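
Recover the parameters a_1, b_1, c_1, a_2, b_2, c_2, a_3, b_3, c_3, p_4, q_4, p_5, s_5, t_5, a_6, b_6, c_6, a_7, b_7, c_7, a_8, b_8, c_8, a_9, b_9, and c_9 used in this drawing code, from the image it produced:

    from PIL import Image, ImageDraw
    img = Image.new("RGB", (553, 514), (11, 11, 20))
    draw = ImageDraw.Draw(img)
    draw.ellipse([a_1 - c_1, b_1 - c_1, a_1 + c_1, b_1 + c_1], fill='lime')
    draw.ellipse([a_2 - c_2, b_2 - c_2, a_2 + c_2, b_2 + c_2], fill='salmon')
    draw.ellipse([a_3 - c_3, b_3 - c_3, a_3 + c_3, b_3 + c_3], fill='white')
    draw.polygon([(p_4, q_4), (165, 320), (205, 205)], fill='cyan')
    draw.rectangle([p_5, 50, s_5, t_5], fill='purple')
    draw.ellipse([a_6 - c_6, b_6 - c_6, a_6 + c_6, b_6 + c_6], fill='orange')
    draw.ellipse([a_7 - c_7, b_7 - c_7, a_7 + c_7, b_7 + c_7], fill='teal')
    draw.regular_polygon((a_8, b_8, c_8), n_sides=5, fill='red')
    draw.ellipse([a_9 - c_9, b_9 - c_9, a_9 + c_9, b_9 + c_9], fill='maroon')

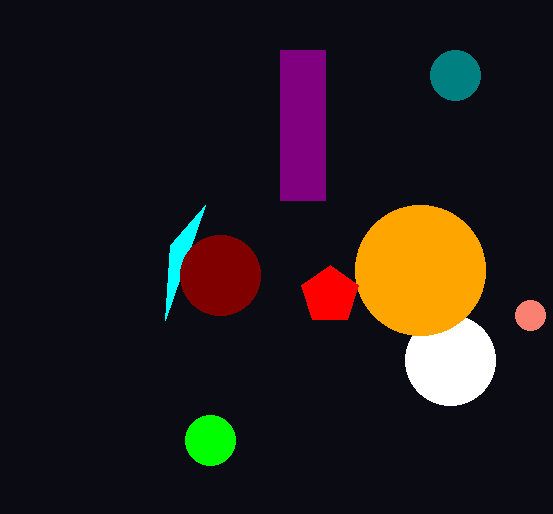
a_1 = 210; b_1 = 440; c_1 = 25; a_2 = 530; b_2 = 315; c_2 = 15; a_3 = 450; b_3 = 360; c_3 = 45; p_4 = 170; q_4 = 245; p_5 = 280; s_5 = 325; t_5 = 200; a_6 = 420; b_6 = 270; c_6 = 65; a_7 = 455; b_7 = 75; c_7 = 25; a_8 = 330; b_8 = 295; c_8 = 30; a_9 = 220; b_9 = 275; c_9 = 40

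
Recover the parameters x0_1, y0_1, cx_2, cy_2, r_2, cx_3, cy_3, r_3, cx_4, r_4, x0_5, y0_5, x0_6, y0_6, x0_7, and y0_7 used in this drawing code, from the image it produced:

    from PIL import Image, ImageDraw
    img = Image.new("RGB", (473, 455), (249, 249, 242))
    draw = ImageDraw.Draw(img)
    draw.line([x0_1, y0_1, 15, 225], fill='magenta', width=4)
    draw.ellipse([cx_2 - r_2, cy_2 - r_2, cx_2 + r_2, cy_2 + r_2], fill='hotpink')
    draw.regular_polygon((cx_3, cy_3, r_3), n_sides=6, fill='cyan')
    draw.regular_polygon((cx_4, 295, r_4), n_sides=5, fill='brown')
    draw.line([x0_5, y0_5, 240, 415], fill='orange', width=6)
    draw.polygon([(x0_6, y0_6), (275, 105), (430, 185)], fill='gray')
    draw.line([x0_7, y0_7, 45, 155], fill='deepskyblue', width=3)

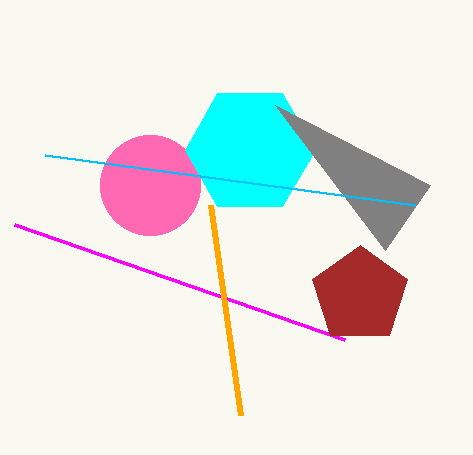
x0_1 = 345, y0_1 = 340, cx_2 = 150, cy_2 = 185, r_2 = 50, cx_3 = 250, cy_3 = 150, r_3 = 65, cx_4 = 360, r_4 = 50, x0_5 = 210, y0_5 = 205, x0_6 = 385, y0_6 = 250, x0_7 = 415, y0_7 = 205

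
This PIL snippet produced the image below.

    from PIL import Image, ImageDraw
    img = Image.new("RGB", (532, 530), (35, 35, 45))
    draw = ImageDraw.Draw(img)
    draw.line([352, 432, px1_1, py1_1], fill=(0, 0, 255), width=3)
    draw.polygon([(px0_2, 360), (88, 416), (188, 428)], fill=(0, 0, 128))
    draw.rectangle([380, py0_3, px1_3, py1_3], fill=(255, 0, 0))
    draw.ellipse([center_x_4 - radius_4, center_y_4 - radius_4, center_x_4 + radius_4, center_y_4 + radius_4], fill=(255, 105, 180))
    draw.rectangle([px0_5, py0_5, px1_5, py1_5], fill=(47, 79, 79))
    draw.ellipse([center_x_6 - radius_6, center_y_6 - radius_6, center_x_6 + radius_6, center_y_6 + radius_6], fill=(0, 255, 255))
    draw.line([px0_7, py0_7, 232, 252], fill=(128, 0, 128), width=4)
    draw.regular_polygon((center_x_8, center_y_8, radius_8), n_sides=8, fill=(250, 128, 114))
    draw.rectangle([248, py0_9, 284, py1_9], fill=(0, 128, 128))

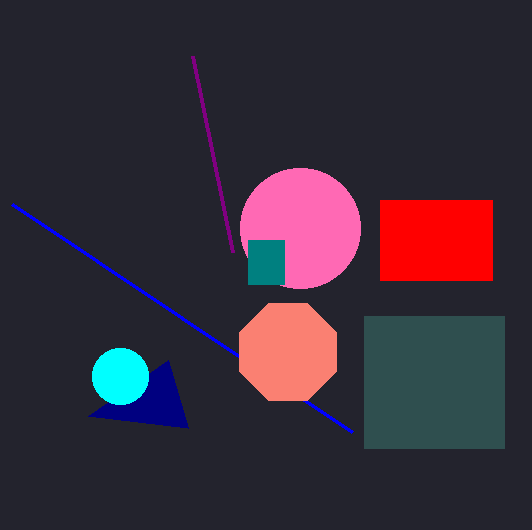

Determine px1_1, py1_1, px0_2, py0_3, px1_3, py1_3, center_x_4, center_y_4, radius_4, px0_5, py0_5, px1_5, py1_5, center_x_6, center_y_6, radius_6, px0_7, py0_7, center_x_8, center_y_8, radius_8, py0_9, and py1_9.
px1_1 = 12, py1_1 = 204, px0_2 = 168, py0_3 = 200, px1_3 = 492, py1_3 = 280, center_x_4 = 300, center_y_4 = 228, radius_4 = 60, px0_5 = 364, py0_5 = 316, px1_5 = 504, py1_5 = 448, center_x_6 = 120, center_y_6 = 376, radius_6 = 28, px0_7 = 192, py0_7 = 56, center_x_8 = 288, center_y_8 = 352, radius_8 = 52, py0_9 = 240, py1_9 = 284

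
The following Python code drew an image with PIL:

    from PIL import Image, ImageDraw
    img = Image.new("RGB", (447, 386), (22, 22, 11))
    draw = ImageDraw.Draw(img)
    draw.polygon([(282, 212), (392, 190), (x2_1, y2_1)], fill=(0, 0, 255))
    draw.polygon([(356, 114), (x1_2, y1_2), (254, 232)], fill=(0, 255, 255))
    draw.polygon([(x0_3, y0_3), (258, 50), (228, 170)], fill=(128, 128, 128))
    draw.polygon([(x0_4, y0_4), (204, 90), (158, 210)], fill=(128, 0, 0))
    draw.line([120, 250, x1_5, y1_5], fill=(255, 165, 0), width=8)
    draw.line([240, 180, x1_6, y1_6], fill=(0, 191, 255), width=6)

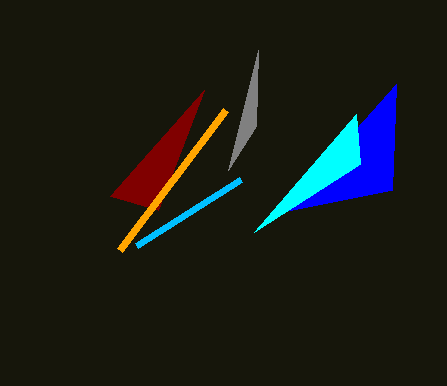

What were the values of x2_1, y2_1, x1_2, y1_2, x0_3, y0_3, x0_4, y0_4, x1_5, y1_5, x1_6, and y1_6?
x2_1 = 396, y2_1 = 84, x1_2 = 360, y1_2 = 164, x0_3 = 256, y0_3 = 126, x0_4 = 110, y0_4 = 196, x1_5 = 226, y1_5 = 110, x1_6 = 136, y1_6 = 246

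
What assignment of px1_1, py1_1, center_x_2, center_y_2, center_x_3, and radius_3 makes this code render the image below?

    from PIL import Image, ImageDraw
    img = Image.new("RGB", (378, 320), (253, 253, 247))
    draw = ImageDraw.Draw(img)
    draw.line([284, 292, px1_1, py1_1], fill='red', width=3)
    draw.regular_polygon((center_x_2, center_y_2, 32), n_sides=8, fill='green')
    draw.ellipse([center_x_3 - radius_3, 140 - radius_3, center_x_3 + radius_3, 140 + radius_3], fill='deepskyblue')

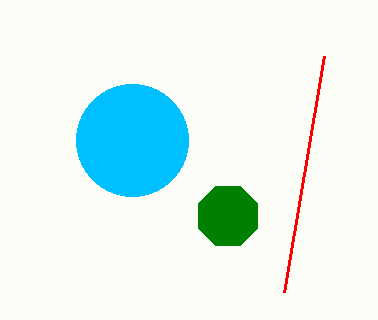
px1_1 = 324, py1_1 = 56, center_x_2 = 228, center_y_2 = 216, center_x_3 = 132, radius_3 = 56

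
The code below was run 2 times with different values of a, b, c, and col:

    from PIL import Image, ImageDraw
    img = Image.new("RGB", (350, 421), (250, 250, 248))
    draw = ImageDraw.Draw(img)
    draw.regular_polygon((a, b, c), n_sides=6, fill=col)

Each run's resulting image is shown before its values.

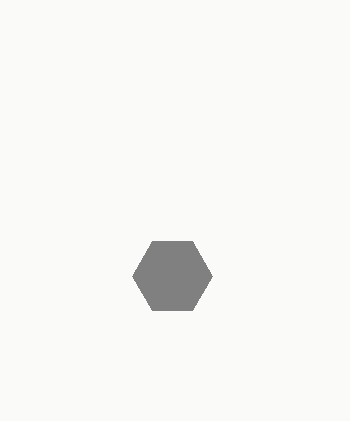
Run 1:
a = 172, b = 276, c = 40, col = 'gray'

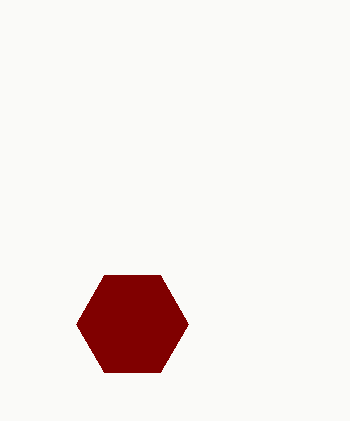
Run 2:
a = 132, b = 324, c = 56, col = 'maroon'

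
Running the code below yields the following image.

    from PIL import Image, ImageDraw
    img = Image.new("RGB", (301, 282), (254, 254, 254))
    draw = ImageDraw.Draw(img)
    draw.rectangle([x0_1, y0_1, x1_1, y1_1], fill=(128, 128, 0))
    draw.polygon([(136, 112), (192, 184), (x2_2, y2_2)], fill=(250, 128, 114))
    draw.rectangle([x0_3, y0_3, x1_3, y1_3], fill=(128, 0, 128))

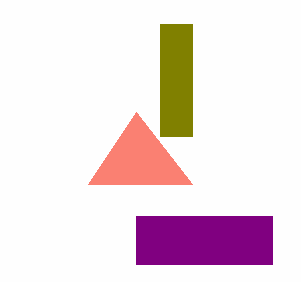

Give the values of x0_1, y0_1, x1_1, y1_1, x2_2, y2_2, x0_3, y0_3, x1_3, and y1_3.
x0_1 = 160, y0_1 = 24, x1_1 = 192, y1_1 = 136, x2_2 = 88, y2_2 = 184, x0_3 = 136, y0_3 = 216, x1_3 = 272, y1_3 = 264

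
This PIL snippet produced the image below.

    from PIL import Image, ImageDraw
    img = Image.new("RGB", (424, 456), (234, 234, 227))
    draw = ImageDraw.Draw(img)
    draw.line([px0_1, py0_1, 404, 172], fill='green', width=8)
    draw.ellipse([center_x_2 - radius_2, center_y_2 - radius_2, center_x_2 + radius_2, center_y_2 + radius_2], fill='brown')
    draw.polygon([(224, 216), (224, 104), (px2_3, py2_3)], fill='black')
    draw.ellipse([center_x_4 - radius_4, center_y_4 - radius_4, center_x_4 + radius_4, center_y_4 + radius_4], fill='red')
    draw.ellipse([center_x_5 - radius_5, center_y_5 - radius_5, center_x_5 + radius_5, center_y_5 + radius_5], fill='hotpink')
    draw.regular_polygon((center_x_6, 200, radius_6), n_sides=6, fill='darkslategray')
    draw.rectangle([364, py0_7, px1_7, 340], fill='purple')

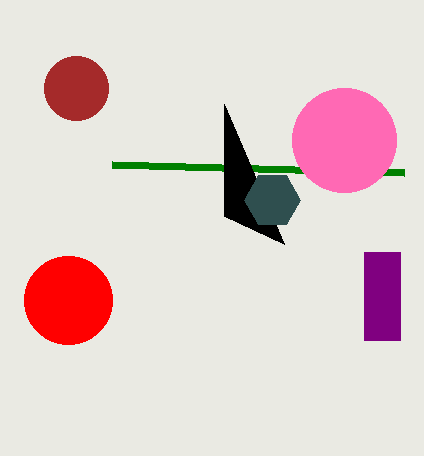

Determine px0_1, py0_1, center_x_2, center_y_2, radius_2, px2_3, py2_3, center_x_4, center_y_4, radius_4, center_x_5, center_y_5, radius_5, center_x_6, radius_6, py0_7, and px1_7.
px0_1 = 112
py0_1 = 164
center_x_2 = 76
center_y_2 = 88
radius_2 = 32
px2_3 = 284
py2_3 = 244
center_x_4 = 68
center_y_4 = 300
radius_4 = 44
center_x_5 = 344
center_y_5 = 140
radius_5 = 52
center_x_6 = 272
radius_6 = 28
py0_7 = 252
px1_7 = 400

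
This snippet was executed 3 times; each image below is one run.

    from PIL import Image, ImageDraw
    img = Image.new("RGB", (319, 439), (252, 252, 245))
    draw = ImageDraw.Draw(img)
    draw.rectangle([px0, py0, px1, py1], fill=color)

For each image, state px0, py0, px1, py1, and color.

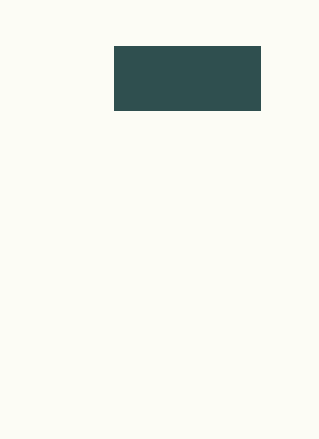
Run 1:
px0 = 114, py0 = 46, px1 = 260, py1 = 110, color = 'darkslategray'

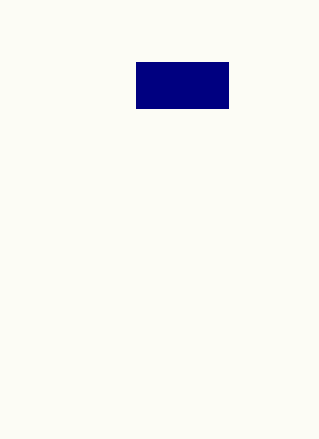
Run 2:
px0 = 136
py0 = 62
px1 = 228
py1 = 108
color = 'navy'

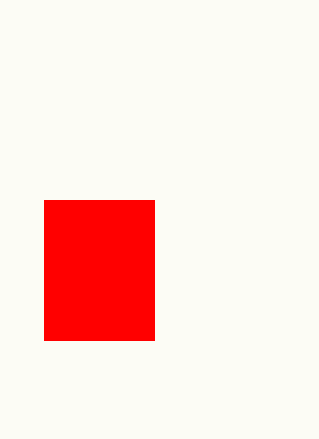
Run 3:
px0 = 44, py0 = 200, px1 = 154, py1 = 340, color = 'red'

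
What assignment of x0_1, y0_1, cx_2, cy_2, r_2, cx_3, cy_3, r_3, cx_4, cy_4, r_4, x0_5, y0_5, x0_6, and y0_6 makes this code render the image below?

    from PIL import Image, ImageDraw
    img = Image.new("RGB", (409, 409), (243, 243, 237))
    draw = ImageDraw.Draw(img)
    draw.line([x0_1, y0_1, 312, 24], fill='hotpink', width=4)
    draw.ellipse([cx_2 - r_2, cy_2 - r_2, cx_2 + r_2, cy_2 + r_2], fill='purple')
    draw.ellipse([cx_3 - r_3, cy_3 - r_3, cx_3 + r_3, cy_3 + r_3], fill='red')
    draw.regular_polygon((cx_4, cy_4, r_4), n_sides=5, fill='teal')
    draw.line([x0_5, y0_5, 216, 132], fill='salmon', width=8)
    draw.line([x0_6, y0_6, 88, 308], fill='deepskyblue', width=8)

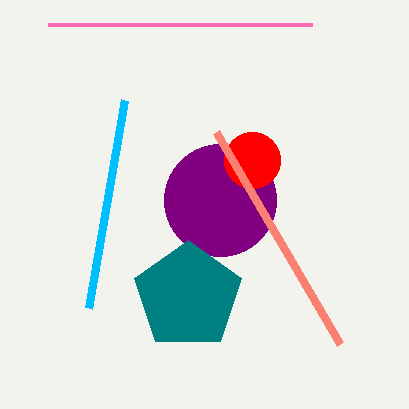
x0_1 = 48, y0_1 = 24, cx_2 = 220, cy_2 = 200, r_2 = 56, cx_3 = 252, cy_3 = 160, r_3 = 28, cx_4 = 188, cy_4 = 296, r_4 = 56, x0_5 = 340, y0_5 = 344, x0_6 = 124, y0_6 = 100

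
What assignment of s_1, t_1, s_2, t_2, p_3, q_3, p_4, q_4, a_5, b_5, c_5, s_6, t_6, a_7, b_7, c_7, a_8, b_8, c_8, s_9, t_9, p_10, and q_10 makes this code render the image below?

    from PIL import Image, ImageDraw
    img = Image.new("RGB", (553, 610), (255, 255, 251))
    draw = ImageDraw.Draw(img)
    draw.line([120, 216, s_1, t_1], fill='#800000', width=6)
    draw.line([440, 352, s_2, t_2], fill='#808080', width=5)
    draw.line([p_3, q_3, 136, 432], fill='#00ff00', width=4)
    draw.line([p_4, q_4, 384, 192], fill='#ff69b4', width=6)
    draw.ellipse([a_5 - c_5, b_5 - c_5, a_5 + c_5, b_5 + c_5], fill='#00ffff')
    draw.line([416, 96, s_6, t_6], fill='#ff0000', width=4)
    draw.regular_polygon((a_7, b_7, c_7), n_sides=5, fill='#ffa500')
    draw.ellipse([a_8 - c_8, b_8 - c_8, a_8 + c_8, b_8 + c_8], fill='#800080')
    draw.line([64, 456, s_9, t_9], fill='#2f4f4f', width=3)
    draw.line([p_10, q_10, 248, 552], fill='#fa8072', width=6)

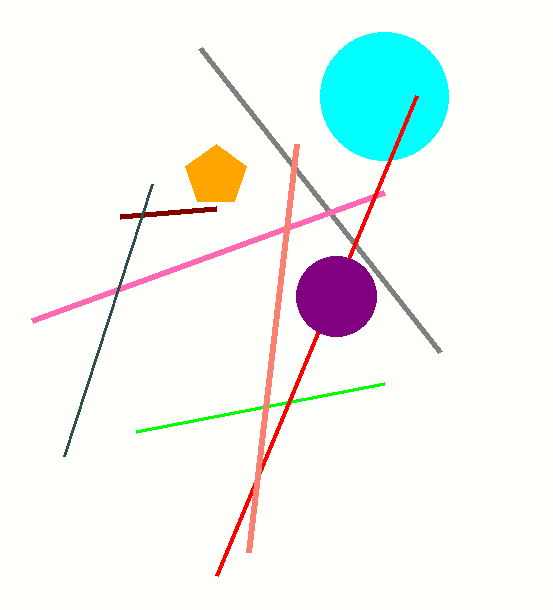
s_1 = 216
t_1 = 208
s_2 = 200
t_2 = 48
p_3 = 384
q_3 = 384
p_4 = 32
q_4 = 320
a_5 = 384
b_5 = 96
c_5 = 64
s_6 = 216
t_6 = 576
a_7 = 216
b_7 = 176
c_7 = 32
a_8 = 336
b_8 = 296
c_8 = 40
s_9 = 152
t_9 = 184
p_10 = 296
q_10 = 144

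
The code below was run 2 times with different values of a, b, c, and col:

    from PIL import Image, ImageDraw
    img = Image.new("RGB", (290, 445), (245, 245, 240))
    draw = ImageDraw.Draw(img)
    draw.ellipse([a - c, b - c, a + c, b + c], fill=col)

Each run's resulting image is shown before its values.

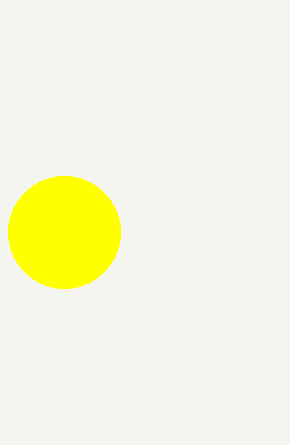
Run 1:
a = 64
b = 232
c = 56
col = 'yellow'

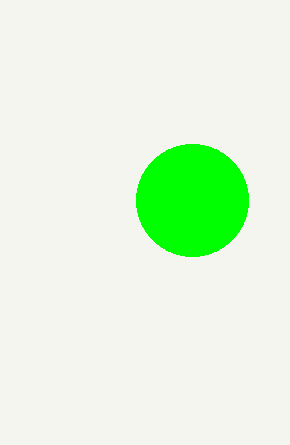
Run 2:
a = 192, b = 200, c = 56, col = 'lime'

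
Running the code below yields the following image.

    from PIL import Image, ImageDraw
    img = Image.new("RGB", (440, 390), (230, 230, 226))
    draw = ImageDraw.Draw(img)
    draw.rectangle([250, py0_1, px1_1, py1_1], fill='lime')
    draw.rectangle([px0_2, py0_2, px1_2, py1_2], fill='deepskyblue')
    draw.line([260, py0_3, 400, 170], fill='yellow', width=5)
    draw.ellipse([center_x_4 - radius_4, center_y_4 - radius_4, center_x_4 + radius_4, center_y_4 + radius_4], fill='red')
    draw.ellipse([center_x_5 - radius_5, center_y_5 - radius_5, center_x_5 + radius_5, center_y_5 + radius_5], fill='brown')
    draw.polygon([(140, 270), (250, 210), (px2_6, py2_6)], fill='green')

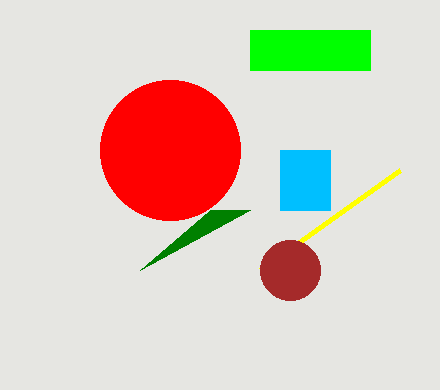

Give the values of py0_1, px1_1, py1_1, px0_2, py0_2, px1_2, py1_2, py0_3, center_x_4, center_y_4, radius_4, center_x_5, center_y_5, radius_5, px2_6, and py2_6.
py0_1 = 30; px1_1 = 370; py1_1 = 70; px0_2 = 280; py0_2 = 150; px1_2 = 330; py1_2 = 210; py0_3 = 270; center_x_4 = 170; center_y_4 = 150; radius_4 = 70; center_x_5 = 290; center_y_5 = 270; radius_5 = 30; px2_6 = 210; py2_6 = 210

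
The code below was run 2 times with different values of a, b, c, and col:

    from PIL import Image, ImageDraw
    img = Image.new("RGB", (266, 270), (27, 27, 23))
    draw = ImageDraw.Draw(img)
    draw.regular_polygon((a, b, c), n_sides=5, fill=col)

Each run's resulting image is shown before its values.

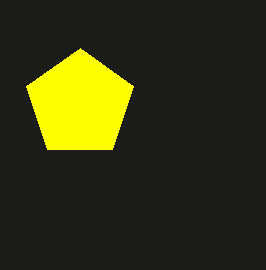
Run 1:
a = 80, b = 104, c = 56, col = 'yellow'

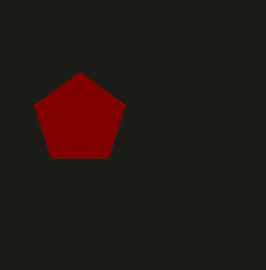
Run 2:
a = 80
b = 120
c = 48
col = 'maroon'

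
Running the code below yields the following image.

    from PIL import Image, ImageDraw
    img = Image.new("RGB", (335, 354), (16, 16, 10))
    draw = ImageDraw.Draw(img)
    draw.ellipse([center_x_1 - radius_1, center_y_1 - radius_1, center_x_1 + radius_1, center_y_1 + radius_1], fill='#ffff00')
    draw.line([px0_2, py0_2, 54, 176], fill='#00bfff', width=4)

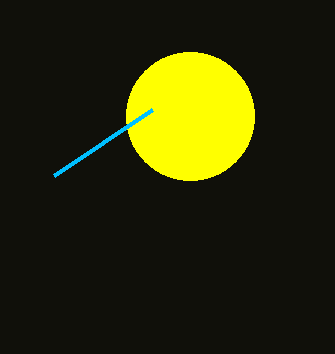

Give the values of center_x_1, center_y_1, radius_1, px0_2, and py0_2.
center_x_1 = 190; center_y_1 = 116; radius_1 = 64; px0_2 = 152; py0_2 = 110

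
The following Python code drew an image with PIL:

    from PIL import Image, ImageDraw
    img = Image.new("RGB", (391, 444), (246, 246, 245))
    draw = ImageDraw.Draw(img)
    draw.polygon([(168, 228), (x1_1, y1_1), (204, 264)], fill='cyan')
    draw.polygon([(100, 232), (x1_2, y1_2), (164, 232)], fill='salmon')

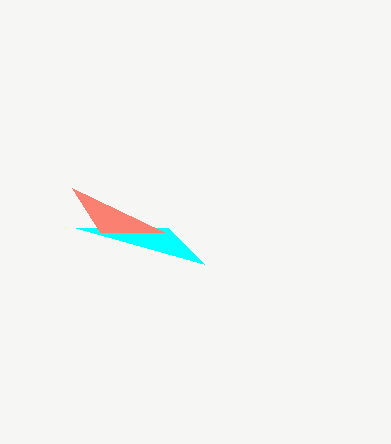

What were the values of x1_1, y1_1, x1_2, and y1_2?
x1_1 = 76; y1_1 = 228; x1_2 = 72; y1_2 = 188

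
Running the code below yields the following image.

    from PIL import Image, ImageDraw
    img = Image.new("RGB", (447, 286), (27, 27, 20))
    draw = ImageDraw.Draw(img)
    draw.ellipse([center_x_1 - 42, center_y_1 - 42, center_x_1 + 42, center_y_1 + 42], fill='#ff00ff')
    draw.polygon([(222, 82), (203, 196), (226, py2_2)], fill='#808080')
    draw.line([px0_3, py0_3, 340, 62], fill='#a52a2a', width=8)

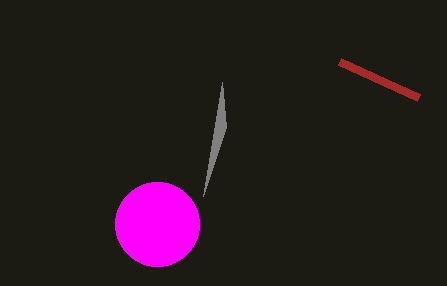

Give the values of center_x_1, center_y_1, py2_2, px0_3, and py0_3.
center_x_1 = 157; center_y_1 = 224; py2_2 = 127; px0_3 = 419; py0_3 = 98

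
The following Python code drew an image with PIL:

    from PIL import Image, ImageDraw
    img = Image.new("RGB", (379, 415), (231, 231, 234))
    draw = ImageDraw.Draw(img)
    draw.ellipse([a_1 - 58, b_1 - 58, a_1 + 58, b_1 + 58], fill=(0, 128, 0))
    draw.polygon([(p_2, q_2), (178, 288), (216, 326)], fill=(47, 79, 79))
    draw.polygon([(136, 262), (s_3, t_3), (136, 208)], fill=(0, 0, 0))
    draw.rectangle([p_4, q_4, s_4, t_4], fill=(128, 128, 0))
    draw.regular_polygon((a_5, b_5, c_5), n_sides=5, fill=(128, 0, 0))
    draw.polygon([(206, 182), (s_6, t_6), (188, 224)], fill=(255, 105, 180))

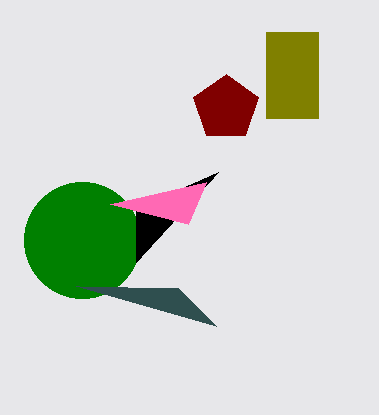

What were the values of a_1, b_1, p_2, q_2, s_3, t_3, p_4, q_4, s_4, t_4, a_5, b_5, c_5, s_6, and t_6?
a_1 = 82, b_1 = 240, p_2 = 76, q_2 = 286, s_3 = 218, t_3 = 172, p_4 = 266, q_4 = 32, s_4 = 318, t_4 = 118, a_5 = 226, b_5 = 108, c_5 = 34, s_6 = 110, t_6 = 204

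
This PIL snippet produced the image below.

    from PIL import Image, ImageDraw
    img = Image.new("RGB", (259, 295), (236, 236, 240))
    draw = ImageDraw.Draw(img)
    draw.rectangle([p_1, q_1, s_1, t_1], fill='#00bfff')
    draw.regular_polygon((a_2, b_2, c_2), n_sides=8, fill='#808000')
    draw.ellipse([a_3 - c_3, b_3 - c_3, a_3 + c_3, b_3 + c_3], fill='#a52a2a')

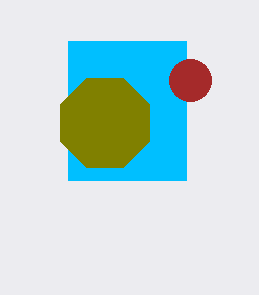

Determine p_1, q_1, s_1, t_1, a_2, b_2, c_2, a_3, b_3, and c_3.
p_1 = 68
q_1 = 41
s_1 = 186
t_1 = 180
a_2 = 105
b_2 = 123
c_2 = 48
a_3 = 190
b_3 = 80
c_3 = 21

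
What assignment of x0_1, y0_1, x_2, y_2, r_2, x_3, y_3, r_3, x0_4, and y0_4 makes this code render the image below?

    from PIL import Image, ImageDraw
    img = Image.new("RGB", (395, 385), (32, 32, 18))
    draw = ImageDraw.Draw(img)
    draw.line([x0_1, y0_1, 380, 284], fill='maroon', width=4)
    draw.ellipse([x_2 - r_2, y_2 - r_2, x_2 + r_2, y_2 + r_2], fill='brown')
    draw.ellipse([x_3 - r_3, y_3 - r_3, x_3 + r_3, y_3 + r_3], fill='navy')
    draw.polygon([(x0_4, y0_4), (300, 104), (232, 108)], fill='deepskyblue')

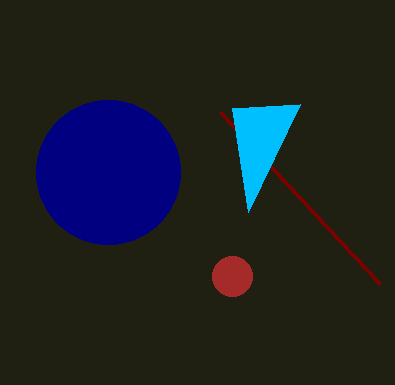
x0_1 = 220; y0_1 = 112; x_2 = 232; y_2 = 276; r_2 = 20; x_3 = 108; y_3 = 172; r_3 = 72; x0_4 = 248; y0_4 = 212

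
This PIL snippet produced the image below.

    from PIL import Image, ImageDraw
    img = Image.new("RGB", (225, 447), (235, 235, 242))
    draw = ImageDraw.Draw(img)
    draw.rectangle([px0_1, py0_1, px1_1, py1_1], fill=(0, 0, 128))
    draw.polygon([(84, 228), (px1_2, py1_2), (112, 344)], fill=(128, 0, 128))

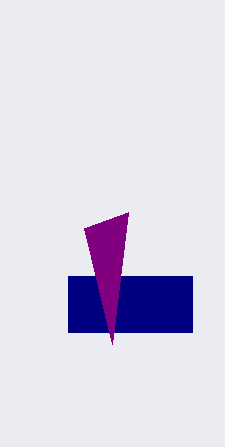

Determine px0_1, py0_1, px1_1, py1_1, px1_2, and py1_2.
px0_1 = 68; py0_1 = 276; px1_1 = 192; py1_1 = 332; px1_2 = 128; py1_2 = 212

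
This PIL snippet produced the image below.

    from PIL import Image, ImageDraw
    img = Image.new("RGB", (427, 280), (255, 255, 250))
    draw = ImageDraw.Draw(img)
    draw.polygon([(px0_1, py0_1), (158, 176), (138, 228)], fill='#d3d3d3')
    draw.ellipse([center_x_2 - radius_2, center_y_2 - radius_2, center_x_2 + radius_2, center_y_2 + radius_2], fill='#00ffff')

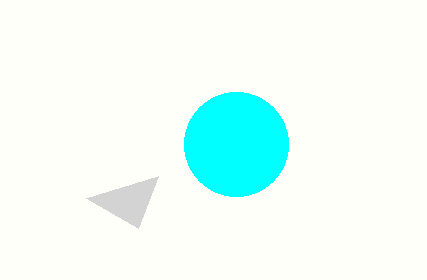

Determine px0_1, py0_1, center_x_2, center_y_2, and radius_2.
px0_1 = 86, py0_1 = 198, center_x_2 = 236, center_y_2 = 144, radius_2 = 52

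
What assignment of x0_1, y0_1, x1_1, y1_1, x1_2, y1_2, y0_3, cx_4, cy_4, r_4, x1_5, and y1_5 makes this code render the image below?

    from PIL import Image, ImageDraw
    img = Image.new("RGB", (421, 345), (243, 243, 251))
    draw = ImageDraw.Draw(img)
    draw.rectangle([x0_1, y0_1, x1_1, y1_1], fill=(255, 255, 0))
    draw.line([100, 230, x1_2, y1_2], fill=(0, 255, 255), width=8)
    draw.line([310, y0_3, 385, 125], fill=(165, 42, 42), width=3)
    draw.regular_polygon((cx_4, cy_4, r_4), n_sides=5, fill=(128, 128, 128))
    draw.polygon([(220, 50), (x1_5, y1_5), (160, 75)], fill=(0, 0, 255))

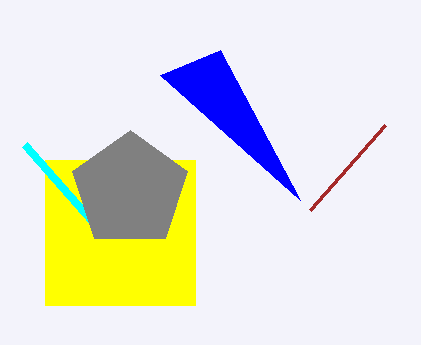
x0_1 = 45
y0_1 = 160
x1_1 = 195
y1_1 = 305
x1_2 = 25
y1_2 = 145
y0_3 = 210
cx_4 = 130
cy_4 = 190
r_4 = 60
x1_5 = 300
y1_5 = 200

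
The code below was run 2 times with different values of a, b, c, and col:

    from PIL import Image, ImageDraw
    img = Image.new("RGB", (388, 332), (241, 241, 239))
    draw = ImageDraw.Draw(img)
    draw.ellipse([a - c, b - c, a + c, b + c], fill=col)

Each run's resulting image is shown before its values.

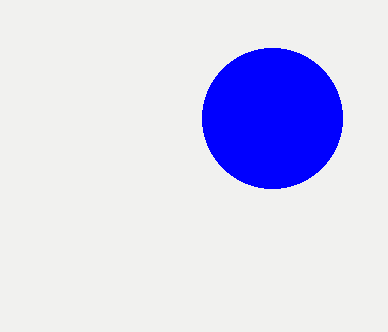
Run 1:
a = 272, b = 118, c = 70, col = 'blue'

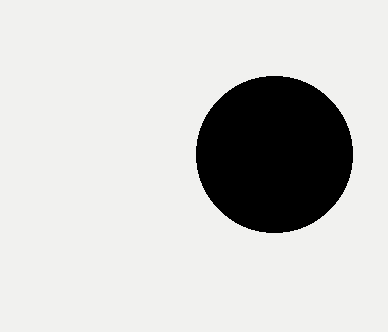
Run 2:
a = 274; b = 154; c = 78; col = 'black'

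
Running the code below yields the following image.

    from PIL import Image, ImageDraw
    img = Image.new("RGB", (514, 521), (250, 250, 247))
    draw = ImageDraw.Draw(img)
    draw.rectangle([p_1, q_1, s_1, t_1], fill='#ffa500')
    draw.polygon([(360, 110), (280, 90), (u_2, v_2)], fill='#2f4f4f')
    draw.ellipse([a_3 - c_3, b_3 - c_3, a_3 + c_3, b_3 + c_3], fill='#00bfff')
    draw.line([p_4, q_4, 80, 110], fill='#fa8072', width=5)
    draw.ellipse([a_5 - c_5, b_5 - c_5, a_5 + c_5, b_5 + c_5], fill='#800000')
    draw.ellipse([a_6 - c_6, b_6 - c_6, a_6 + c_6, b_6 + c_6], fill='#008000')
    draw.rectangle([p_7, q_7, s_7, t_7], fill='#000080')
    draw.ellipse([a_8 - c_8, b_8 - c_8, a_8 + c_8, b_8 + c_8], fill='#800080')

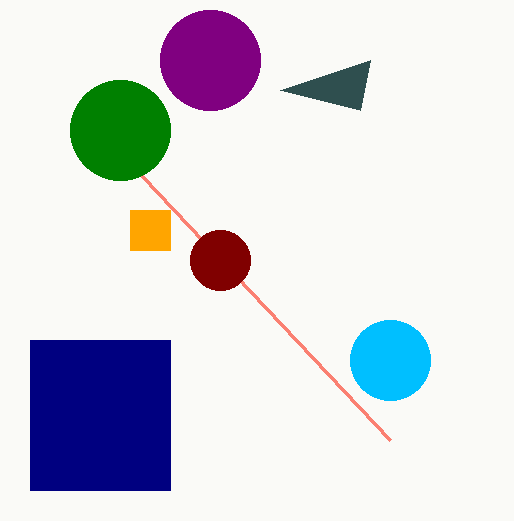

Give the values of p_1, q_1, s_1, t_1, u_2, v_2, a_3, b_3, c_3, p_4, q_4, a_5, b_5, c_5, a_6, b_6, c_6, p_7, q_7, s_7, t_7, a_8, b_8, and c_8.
p_1 = 130
q_1 = 210
s_1 = 170
t_1 = 250
u_2 = 370
v_2 = 60
a_3 = 390
b_3 = 360
c_3 = 40
p_4 = 390
q_4 = 440
a_5 = 220
b_5 = 260
c_5 = 30
a_6 = 120
b_6 = 130
c_6 = 50
p_7 = 30
q_7 = 340
s_7 = 170
t_7 = 490
a_8 = 210
b_8 = 60
c_8 = 50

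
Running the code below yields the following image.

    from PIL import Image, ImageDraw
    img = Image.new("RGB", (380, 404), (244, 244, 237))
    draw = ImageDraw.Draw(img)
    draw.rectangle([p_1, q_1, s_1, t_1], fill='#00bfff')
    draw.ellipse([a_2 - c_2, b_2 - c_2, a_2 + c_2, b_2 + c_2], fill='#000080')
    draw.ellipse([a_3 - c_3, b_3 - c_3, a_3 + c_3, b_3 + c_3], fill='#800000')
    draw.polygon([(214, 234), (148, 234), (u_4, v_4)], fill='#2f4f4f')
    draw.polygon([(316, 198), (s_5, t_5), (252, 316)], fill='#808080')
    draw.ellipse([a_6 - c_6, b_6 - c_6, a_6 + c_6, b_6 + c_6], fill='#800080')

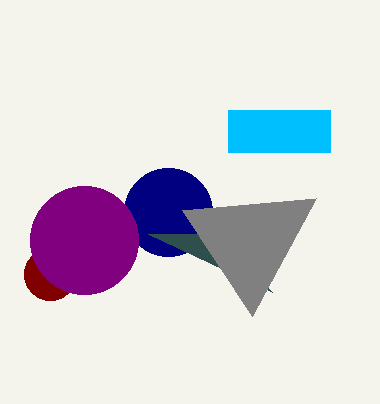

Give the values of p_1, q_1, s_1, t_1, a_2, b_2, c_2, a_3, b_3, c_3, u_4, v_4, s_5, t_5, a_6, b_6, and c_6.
p_1 = 228
q_1 = 110
s_1 = 330
t_1 = 152
a_2 = 168
b_2 = 212
c_2 = 44
a_3 = 50
b_3 = 274
c_3 = 26
u_4 = 272
v_4 = 292
s_5 = 182
t_5 = 210
a_6 = 84
b_6 = 240
c_6 = 54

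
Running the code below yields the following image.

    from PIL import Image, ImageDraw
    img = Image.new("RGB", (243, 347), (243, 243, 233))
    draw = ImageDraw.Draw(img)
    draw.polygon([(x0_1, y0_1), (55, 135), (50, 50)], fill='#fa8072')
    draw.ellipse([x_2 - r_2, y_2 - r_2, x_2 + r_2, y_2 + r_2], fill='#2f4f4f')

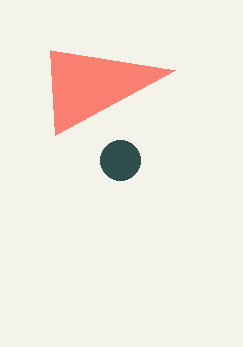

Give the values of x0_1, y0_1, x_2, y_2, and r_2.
x0_1 = 175, y0_1 = 70, x_2 = 120, y_2 = 160, r_2 = 20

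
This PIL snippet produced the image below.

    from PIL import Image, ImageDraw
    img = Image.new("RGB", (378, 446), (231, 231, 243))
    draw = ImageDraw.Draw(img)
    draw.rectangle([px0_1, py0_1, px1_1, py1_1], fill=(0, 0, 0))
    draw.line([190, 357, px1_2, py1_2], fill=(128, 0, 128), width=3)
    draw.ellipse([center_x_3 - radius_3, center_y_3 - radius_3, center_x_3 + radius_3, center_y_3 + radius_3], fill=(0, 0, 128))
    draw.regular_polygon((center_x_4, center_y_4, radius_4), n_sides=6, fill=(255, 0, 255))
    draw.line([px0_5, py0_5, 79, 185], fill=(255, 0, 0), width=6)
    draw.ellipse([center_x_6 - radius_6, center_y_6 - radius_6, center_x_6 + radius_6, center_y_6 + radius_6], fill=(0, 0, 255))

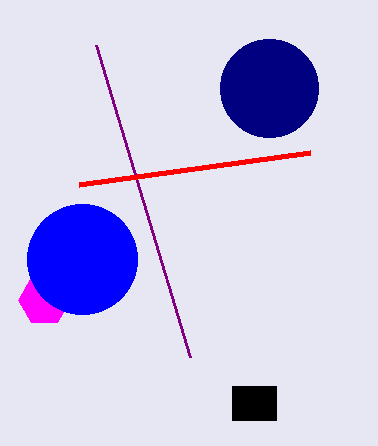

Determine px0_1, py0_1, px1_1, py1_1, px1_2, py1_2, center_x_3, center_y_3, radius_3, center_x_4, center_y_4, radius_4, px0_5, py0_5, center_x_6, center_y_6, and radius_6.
px0_1 = 232
py0_1 = 386
px1_1 = 276
py1_1 = 420
px1_2 = 96
py1_2 = 45
center_x_3 = 269
center_y_3 = 88
radius_3 = 49
center_x_4 = 44
center_y_4 = 300
radius_4 = 26
px0_5 = 310
py0_5 = 153
center_x_6 = 82
center_y_6 = 259
radius_6 = 55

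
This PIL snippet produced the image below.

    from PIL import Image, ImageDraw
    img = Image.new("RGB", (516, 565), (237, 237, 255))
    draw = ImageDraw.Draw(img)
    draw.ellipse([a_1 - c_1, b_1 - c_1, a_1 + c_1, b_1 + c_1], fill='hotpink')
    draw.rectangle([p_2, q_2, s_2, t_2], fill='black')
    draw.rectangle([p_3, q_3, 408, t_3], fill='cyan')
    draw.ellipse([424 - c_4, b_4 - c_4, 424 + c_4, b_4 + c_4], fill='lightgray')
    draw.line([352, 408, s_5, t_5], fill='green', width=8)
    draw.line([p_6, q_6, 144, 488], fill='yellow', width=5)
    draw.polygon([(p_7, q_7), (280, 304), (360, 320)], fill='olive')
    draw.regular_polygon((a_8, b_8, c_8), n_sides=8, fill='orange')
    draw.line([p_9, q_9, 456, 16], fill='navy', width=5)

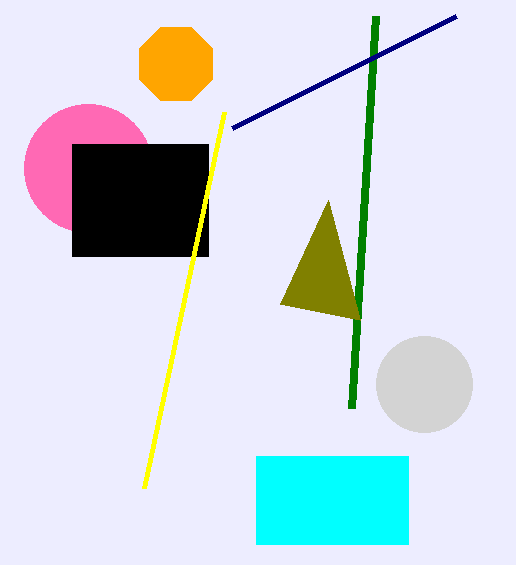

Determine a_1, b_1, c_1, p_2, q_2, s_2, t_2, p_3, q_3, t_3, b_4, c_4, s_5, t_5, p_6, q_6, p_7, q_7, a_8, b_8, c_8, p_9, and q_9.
a_1 = 88, b_1 = 168, c_1 = 64, p_2 = 72, q_2 = 144, s_2 = 208, t_2 = 256, p_3 = 256, q_3 = 456, t_3 = 544, b_4 = 384, c_4 = 48, s_5 = 376, t_5 = 16, p_6 = 224, q_6 = 112, p_7 = 328, q_7 = 200, a_8 = 176, b_8 = 64, c_8 = 40, p_9 = 232, q_9 = 128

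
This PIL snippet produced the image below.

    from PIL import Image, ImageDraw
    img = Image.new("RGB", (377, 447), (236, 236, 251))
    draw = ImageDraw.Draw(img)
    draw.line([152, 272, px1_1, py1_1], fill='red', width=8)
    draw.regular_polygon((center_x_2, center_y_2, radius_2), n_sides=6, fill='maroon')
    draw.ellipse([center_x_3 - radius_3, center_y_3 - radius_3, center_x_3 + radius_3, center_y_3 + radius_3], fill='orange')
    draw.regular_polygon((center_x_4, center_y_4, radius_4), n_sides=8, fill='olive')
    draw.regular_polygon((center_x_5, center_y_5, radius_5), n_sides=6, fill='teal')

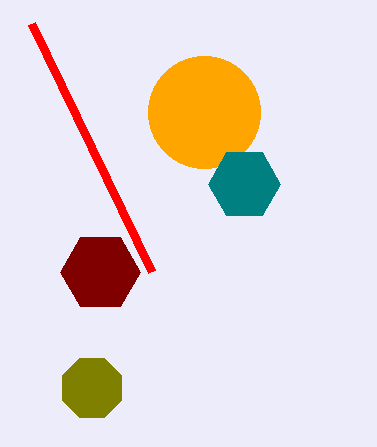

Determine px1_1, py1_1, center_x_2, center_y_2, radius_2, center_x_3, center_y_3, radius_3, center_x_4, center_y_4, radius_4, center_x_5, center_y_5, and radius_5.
px1_1 = 32
py1_1 = 24
center_x_2 = 100
center_y_2 = 272
radius_2 = 40
center_x_3 = 204
center_y_3 = 112
radius_3 = 56
center_x_4 = 92
center_y_4 = 388
radius_4 = 32
center_x_5 = 244
center_y_5 = 184
radius_5 = 36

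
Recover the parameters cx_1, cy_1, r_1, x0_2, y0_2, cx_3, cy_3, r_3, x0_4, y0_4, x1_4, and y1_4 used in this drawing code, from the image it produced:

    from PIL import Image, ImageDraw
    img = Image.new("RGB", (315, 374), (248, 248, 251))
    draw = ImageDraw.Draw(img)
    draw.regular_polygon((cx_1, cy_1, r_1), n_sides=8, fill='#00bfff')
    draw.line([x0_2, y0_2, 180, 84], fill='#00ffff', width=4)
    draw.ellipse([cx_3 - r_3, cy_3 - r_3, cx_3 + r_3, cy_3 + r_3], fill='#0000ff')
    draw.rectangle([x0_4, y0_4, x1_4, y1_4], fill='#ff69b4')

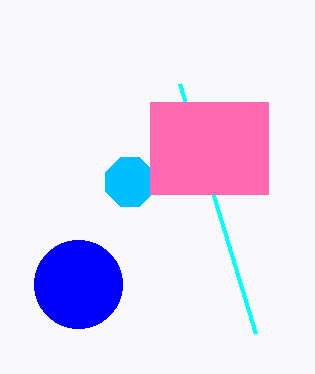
cx_1 = 130, cy_1 = 182, r_1 = 26, x0_2 = 256, y0_2 = 334, cx_3 = 78, cy_3 = 284, r_3 = 44, x0_4 = 150, y0_4 = 102, x1_4 = 268, y1_4 = 194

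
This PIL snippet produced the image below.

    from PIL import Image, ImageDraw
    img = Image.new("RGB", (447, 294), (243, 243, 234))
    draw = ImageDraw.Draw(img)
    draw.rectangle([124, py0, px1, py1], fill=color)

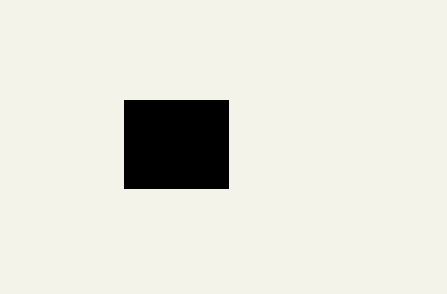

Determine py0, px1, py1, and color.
py0 = 100
px1 = 228
py1 = 188
color = 'black'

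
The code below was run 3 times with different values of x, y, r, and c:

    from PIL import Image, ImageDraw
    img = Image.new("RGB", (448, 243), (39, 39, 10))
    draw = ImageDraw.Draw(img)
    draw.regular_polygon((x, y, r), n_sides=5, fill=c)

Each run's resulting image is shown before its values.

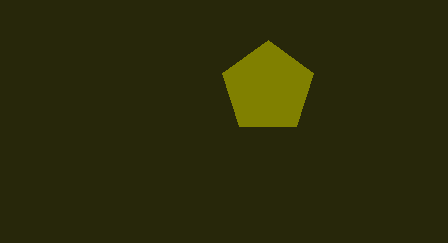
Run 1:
x = 268; y = 88; r = 48; c = 'olive'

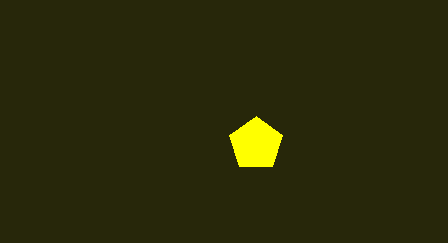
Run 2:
x = 256
y = 144
r = 28
c = 'yellow'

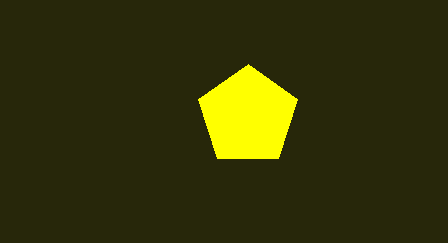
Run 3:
x = 248, y = 116, r = 52, c = 'yellow'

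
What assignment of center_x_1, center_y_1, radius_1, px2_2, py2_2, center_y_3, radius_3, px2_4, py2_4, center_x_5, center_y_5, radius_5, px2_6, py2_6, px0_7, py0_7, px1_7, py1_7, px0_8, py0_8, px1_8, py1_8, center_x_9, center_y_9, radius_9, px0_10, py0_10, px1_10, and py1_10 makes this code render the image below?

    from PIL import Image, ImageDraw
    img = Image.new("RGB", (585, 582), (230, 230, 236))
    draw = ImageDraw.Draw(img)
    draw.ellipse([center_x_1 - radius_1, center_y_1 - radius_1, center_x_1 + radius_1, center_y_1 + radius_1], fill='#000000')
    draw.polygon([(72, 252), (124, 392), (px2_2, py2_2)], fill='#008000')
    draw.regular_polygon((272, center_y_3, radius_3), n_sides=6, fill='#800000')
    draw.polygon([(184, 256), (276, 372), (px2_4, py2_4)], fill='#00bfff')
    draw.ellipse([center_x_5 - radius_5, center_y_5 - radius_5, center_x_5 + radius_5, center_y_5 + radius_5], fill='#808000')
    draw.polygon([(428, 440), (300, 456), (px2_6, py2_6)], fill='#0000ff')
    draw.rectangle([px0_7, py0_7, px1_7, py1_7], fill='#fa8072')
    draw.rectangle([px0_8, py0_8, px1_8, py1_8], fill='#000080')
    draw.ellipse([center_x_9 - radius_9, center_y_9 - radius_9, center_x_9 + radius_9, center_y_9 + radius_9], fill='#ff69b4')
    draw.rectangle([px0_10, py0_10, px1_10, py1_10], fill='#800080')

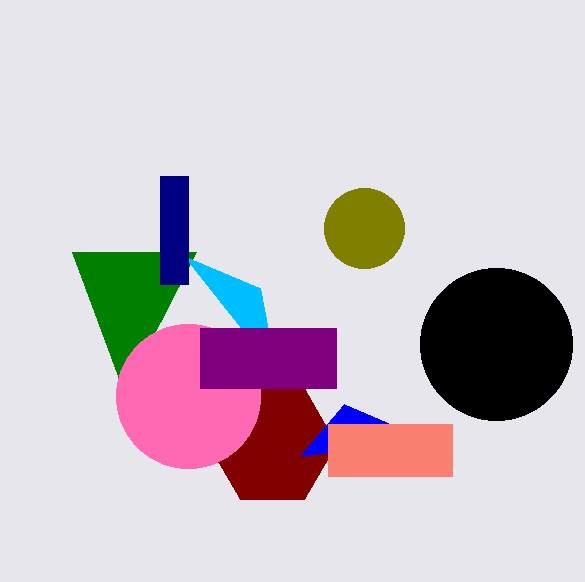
center_x_1 = 496
center_y_1 = 344
radius_1 = 76
px2_2 = 196
py2_2 = 252
center_y_3 = 444
radius_3 = 64
px2_4 = 260
py2_4 = 288
center_x_5 = 364
center_y_5 = 228
radius_5 = 40
px2_6 = 344
py2_6 = 404
px0_7 = 328
py0_7 = 424
px1_7 = 452
py1_7 = 476
px0_8 = 160
py0_8 = 176
px1_8 = 188
py1_8 = 284
center_x_9 = 188
center_y_9 = 396
radius_9 = 72
px0_10 = 200
py0_10 = 328
px1_10 = 336
py1_10 = 388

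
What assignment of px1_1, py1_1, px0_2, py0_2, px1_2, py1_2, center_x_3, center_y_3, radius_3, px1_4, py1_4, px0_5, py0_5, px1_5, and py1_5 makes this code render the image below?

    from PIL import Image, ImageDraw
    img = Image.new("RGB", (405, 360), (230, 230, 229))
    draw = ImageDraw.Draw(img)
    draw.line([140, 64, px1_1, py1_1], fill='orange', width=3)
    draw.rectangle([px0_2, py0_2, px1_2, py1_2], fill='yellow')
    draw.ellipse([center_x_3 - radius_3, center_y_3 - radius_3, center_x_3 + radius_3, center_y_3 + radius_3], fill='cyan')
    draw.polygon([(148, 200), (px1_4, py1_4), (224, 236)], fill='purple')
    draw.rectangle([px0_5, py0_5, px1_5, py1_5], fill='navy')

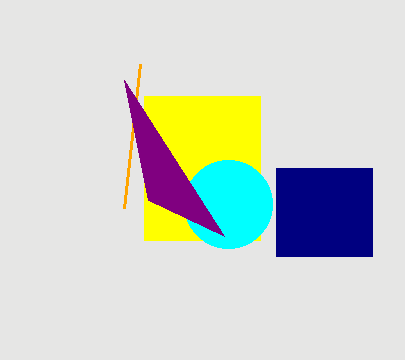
px1_1 = 124, py1_1 = 208, px0_2 = 144, py0_2 = 96, px1_2 = 260, py1_2 = 240, center_x_3 = 228, center_y_3 = 204, radius_3 = 44, px1_4 = 124, py1_4 = 80, px0_5 = 276, py0_5 = 168, px1_5 = 372, py1_5 = 256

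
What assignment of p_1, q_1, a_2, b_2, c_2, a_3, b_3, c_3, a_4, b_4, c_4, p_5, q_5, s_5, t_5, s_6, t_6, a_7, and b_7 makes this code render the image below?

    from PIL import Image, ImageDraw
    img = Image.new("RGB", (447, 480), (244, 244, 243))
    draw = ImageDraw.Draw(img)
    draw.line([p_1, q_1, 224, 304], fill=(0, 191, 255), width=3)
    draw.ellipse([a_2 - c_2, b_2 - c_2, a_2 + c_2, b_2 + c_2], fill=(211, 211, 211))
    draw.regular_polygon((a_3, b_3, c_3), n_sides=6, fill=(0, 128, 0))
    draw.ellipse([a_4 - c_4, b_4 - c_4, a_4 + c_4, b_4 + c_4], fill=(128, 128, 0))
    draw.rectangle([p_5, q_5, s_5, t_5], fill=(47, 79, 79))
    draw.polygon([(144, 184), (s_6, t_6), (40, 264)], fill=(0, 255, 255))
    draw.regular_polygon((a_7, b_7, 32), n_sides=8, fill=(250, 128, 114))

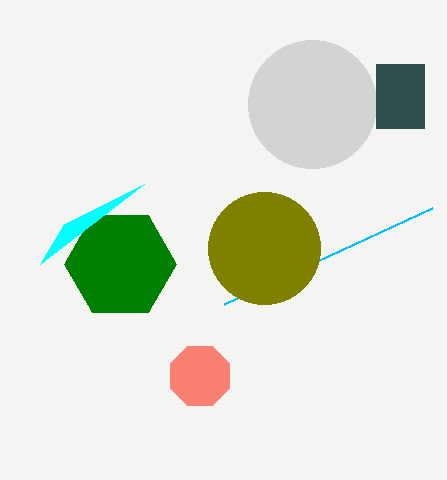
p_1 = 432; q_1 = 208; a_2 = 312; b_2 = 104; c_2 = 64; a_3 = 120; b_3 = 264; c_3 = 56; a_4 = 264; b_4 = 248; c_4 = 56; p_5 = 376; q_5 = 64; s_5 = 424; t_5 = 128; s_6 = 64; t_6 = 224; a_7 = 200; b_7 = 376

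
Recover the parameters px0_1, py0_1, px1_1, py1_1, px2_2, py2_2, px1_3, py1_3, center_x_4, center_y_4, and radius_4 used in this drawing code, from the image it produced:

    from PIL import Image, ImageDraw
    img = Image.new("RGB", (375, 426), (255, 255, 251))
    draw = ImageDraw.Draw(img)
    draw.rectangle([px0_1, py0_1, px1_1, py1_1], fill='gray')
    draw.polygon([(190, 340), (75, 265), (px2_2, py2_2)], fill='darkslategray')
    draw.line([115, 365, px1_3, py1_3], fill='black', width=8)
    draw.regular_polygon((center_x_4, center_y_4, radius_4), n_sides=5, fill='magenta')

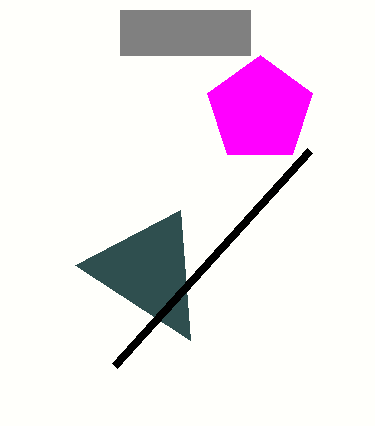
px0_1 = 120
py0_1 = 10
px1_1 = 250
py1_1 = 55
px2_2 = 180
py2_2 = 210
px1_3 = 310
py1_3 = 150
center_x_4 = 260
center_y_4 = 110
radius_4 = 55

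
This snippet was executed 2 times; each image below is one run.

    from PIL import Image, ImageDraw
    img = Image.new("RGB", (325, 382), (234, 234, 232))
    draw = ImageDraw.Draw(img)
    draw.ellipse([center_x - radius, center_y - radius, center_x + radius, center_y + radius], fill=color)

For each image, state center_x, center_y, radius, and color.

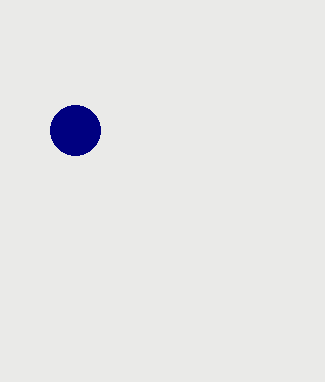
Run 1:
center_x = 75; center_y = 130; radius = 25; color = 'navy'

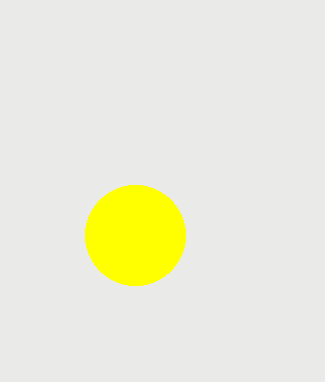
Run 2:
center_x = 135; center_y = 235; radius = 50; color = 'yellow'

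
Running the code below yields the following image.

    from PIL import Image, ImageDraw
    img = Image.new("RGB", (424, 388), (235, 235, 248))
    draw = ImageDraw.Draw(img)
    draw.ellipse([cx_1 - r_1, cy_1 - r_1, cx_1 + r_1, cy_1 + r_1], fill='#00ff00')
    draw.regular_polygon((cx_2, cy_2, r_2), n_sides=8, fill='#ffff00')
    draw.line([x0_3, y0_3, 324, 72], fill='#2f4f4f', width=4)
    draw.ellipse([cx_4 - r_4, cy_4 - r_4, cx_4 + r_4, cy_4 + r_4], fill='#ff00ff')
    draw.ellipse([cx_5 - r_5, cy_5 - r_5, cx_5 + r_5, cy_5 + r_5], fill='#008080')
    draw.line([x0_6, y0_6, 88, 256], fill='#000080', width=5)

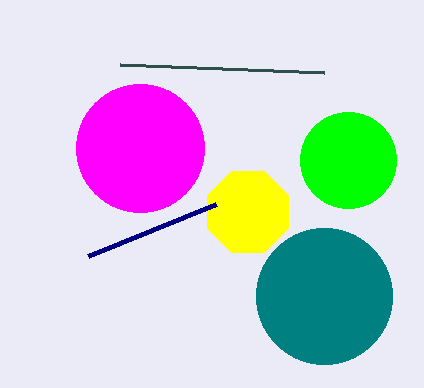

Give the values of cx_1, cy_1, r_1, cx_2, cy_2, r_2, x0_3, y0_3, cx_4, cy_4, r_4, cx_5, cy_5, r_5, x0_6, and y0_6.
cx_1 = 348; cy_1 = 160; r_1 = 48; cx_2 = 248; cy_2 = 212; r_2 = 44; x0_3 = 120; y0_3 = 64; cx_4 = 140; cy_4 = 148; r_4 = 64; cx_5 = 324; cy_5 = 296; r_5 = 68; x0_6 = 216; y0_6 = 204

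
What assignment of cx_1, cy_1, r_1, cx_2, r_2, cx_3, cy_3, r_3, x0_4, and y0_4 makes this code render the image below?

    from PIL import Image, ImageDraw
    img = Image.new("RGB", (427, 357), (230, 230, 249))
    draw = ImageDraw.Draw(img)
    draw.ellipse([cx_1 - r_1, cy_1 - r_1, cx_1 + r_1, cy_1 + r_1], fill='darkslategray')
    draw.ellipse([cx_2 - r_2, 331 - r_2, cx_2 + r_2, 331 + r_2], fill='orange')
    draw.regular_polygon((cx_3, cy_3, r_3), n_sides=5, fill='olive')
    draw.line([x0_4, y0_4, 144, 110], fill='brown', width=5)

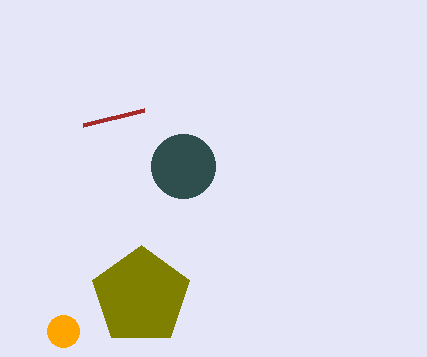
cx_1 = 183
cy_1 = 166
r_1 = 32
cx_2 = 63
r_2 = 16
cx_3 = 141
cy_3 = 296
r_3 = 51
x0_4 = 83
y0_4 = 125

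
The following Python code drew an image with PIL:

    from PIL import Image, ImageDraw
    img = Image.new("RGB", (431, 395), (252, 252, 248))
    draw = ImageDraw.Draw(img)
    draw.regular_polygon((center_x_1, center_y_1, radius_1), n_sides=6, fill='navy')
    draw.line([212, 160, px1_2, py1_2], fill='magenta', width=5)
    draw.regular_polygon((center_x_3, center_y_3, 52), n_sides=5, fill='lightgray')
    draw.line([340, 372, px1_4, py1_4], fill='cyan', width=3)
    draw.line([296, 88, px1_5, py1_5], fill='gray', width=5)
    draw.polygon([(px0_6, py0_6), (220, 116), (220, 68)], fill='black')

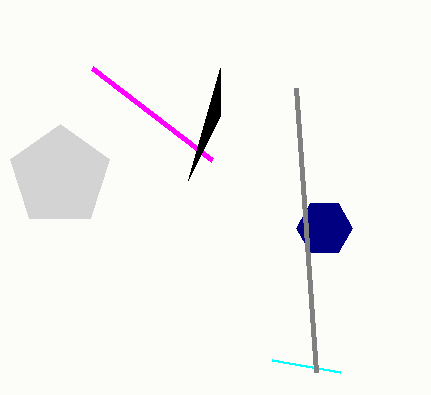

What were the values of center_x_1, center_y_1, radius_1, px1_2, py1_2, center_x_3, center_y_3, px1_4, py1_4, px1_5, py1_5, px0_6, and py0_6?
center_x_1 = 324, center_y_1 = 228, radius_1 = 28, px1_2 = 92, py1_2 = 68, center_x_3 = 60, center_y_3 = 176, px1_4 = 272, py1_4 = 360, px1_5 = 316, py1_5 = 372, px0_6 = 188, py0_6 = 180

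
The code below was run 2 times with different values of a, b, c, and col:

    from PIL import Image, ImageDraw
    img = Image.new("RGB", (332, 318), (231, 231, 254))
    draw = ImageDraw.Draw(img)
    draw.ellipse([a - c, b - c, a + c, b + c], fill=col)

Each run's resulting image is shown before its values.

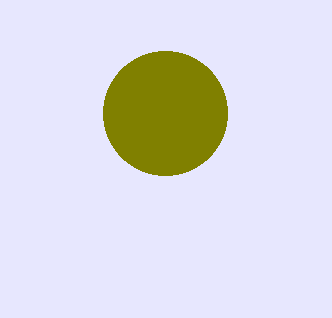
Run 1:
a = 165; b = 113; c = 62; col = 'olive'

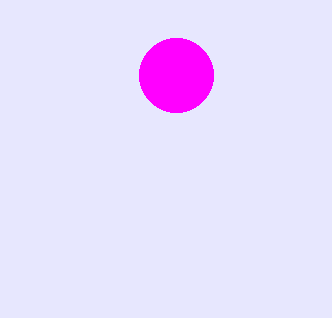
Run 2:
a = 176
b = 75
c = 37
col = 'magenta'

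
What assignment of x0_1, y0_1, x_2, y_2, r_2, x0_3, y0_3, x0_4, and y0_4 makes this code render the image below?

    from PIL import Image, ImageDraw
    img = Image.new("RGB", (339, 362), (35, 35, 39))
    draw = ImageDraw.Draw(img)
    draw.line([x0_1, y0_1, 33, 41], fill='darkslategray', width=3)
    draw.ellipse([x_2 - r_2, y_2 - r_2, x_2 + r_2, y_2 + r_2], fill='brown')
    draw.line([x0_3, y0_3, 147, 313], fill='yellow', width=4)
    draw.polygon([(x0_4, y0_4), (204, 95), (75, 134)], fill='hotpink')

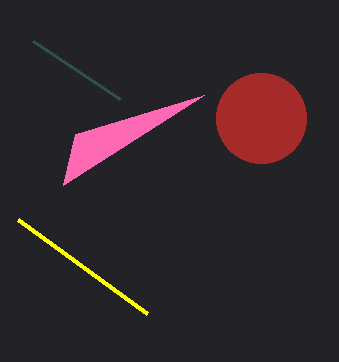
x0_1 = 120; y0_1 = 99; x_2 = 261; y_2 = 118; r_2 = 45; x0_3 = 18; y0_3 = 219; x0_4 = 63; y0_4 = 185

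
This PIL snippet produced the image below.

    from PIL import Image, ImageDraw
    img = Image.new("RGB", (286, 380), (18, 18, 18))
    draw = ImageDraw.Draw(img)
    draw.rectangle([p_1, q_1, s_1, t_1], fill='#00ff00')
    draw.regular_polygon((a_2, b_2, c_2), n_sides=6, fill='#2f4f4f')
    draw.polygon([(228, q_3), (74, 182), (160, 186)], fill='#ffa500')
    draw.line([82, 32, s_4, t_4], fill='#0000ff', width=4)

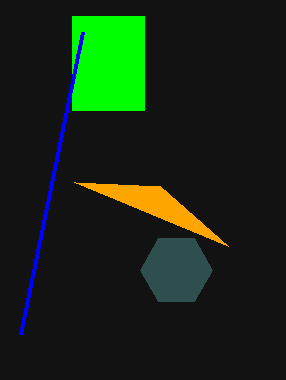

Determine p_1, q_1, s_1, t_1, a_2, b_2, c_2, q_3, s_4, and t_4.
p_1 = 72; q_1 = 16; s_1 = 144; t_1 = 110; a_2 = 176; b_2 = 270; c_2 = 36; q_3 = 246; s_4 = 20; t_4 = 334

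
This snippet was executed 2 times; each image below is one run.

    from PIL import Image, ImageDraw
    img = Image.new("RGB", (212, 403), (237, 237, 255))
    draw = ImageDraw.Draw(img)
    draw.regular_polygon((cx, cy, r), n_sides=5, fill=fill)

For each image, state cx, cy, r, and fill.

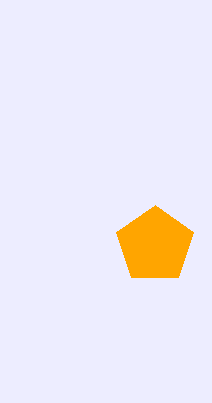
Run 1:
cx = 155, cy = 245, r = 40, fill = 'orange'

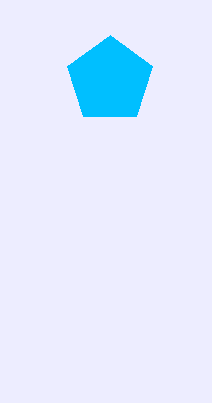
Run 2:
cx = 110; cy = 80; r = 45; fill = 'deepskyblue'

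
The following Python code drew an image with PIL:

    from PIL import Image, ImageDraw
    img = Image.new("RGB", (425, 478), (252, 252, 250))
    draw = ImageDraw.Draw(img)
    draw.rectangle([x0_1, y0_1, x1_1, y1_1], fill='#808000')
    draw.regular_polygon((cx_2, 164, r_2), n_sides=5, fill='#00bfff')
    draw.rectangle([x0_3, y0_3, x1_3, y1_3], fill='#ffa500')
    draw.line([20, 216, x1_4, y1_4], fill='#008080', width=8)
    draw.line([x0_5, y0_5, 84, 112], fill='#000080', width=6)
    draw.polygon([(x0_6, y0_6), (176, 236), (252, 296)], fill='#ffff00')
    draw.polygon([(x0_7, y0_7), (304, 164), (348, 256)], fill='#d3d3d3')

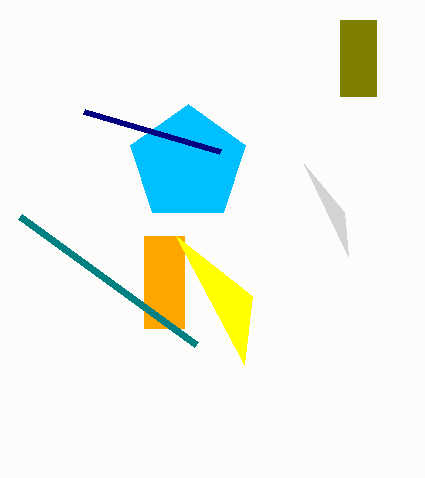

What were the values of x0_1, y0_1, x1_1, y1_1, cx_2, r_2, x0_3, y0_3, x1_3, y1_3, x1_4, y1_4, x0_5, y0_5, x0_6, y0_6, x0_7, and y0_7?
x0_1 = 340, y0_1 = 20, x1_1 = 376, y1_1 = 96, cx_2 = 188, r_2 = 60, x0_3 = 144, y0_3 = 236, x1_3 = 184, y1_3 = 328, x1_4 = 196, y1_4 = 344, x0_5 = 220, y0_5 = 152, x0_6 = 244, y0_6 = 364, x0_7 = 344, y0_7 = 212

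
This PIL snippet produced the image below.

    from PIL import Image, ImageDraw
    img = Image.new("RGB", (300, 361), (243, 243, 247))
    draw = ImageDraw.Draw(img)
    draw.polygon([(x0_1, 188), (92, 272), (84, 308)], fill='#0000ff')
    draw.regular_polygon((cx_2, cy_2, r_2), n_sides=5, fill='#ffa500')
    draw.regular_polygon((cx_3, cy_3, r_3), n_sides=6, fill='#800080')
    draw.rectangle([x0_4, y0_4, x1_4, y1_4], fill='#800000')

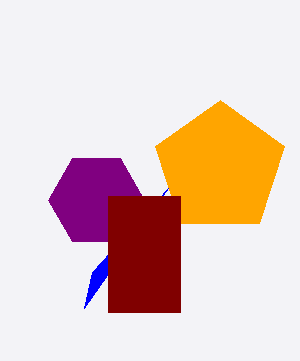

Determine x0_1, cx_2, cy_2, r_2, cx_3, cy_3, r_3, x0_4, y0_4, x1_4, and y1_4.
x0_1 = 168, cx_2 = 220, cy_2 = 168, r_2 = 68, cx_3 = 96, cy_3 = 200, r_3 = 48, x0_4 = 108, y0_4 = 196, x1_4 = 180, y1_4 = 312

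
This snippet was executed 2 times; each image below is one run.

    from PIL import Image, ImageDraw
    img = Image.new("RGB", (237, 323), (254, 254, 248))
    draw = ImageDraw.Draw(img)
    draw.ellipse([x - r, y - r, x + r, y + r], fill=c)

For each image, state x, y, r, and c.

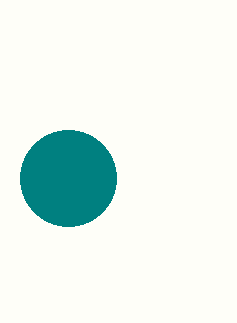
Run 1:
x = 68
y = 178
r = 48
c = 'teal'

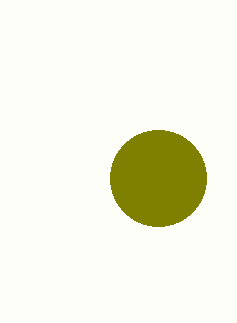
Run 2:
x = 158
y = 178
r = 48
c = 'olive'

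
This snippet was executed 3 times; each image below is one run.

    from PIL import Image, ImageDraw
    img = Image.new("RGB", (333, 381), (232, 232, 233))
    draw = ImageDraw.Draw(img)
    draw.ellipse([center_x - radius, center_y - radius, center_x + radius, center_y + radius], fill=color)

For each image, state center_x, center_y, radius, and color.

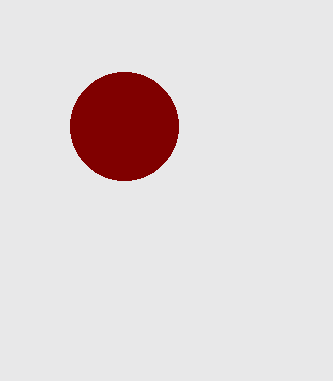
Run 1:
center_x = 124; center_y = 126; radius = 54; color = 'maroon'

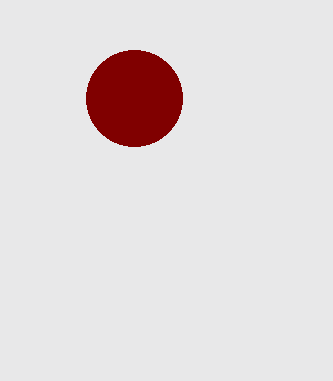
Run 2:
center_x = 134; center_y = 98; radius = 48; color = 'maroon'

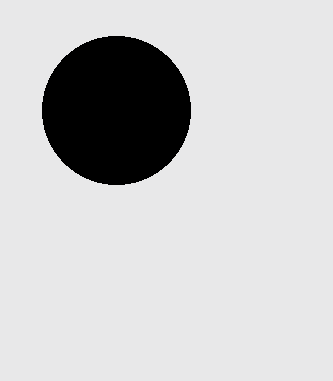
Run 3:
center_x = 116, center_y = 110, radius = 74, color = 'black'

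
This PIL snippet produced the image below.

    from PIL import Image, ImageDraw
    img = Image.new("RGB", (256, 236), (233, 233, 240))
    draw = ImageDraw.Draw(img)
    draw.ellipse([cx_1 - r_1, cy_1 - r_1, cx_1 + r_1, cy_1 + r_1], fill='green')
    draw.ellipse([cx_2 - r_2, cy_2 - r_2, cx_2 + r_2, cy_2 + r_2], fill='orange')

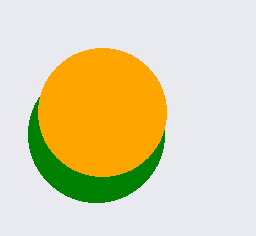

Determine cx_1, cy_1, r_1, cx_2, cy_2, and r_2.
cx_1 = 96, cy_1 = 134, r_1 = 68, cx_2 = 102, cy_2 = 112, r_2 = 64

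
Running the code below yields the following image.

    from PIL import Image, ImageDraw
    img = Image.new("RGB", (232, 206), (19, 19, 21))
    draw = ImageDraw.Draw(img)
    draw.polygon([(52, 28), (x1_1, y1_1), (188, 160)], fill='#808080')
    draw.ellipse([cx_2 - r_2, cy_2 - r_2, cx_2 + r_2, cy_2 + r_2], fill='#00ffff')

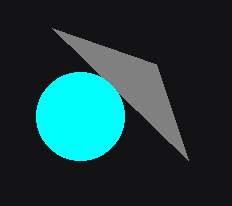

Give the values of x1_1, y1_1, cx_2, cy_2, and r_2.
x1_1 = 156; y1_1 = 64; cx_2 = 80; cy_2 = 116; r_2 = 44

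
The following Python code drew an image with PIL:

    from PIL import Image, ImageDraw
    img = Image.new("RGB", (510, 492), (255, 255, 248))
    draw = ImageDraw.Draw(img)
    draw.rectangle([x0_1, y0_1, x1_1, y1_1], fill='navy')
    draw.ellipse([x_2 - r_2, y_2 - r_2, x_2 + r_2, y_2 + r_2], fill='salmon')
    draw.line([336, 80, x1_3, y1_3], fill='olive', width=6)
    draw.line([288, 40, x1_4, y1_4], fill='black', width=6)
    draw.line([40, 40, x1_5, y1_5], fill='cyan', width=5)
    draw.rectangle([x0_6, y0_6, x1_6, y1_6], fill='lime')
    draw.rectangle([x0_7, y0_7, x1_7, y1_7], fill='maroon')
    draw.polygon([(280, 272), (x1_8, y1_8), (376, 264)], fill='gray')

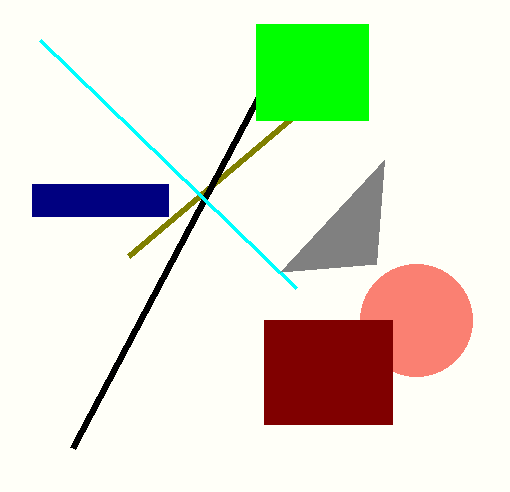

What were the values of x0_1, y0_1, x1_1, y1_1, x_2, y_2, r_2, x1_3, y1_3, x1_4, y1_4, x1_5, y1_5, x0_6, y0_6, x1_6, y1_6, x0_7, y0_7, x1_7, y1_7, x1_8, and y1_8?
x0_1 = 32, y0_1 = 184, x1_1 = 168, y1_1 = 216, x_2 = 416, y_2 = 320, r_2 = 56, x1_3 = 128, y1_3 = 256, x1_4 = 72, y1_4 = 448, x1_5 = 296, y1_5 = 288, x0_6 = 256, y0_6 = 24, x1_6 = 368, y1_6 = 120, x0_7 = 264, y0_7 = 320, x1_7 = 392, y1_7 = 424, x1_8 = 384, y1_8 = 160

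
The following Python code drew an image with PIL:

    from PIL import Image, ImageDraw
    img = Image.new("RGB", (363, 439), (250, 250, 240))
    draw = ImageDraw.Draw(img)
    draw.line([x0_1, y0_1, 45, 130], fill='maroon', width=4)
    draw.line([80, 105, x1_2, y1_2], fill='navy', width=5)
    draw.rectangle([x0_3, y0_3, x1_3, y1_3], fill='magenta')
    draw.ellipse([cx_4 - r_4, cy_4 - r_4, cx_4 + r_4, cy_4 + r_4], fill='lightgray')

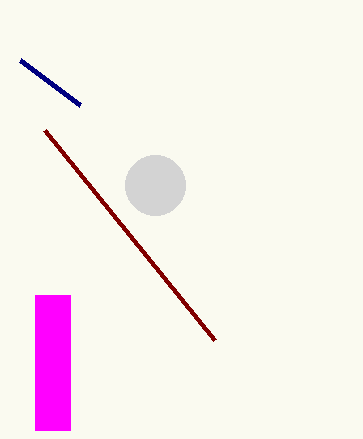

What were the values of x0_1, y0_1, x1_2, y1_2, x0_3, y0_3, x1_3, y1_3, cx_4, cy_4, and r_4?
x0_1 = 215
y0_1 = 340
x1_2 = 20
y1_2 = 60
x0_3 = 35
y0_3 = 295
x1_3 = 70
y1_3 = 430
cx_4 = 155
cy_4 = 185
r_4 = 30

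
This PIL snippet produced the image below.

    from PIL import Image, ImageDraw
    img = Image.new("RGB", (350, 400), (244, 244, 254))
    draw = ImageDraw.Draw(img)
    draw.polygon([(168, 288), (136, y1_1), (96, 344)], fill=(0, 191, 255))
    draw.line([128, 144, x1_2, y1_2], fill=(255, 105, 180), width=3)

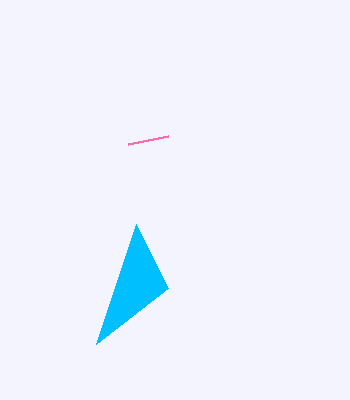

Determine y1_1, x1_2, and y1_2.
y1_1 = 224, x1_2 = 168, y1_2 = 136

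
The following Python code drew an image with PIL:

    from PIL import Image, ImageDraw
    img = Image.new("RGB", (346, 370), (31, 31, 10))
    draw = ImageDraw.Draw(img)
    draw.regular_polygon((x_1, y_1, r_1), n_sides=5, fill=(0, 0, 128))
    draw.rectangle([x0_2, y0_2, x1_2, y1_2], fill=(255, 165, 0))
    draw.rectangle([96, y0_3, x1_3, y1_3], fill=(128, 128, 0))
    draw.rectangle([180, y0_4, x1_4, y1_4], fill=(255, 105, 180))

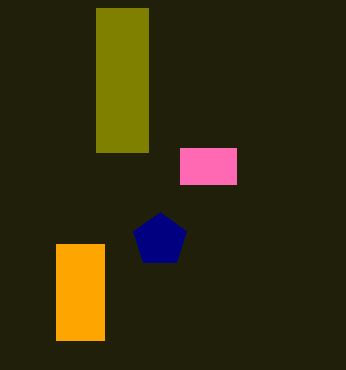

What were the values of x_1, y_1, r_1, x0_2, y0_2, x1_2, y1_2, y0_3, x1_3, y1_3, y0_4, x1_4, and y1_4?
x_1 = 160
y_1 = 240
r_1 = 28
x0_2 = 56
y0_2 = 244
x1_2 = 104
y1_2 = 340
y0_3 = 8
x1_3 = 148
y1_3 = 152
y0_4 = 148
x1_4 = 236
y1_4 = 184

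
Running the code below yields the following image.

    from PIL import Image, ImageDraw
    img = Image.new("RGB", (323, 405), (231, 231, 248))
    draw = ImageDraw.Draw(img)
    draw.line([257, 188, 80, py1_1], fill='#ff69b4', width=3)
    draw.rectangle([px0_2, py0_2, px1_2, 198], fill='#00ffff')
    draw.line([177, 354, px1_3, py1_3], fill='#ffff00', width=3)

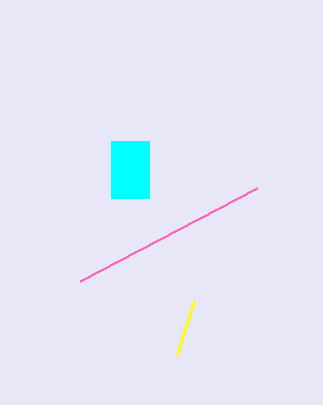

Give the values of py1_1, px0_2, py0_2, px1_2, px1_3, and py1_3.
py1_1 = 281; px0_2 = 111; py0_2 = 141; px1_2 = 149; px1_3 = 194; py1_3 = 301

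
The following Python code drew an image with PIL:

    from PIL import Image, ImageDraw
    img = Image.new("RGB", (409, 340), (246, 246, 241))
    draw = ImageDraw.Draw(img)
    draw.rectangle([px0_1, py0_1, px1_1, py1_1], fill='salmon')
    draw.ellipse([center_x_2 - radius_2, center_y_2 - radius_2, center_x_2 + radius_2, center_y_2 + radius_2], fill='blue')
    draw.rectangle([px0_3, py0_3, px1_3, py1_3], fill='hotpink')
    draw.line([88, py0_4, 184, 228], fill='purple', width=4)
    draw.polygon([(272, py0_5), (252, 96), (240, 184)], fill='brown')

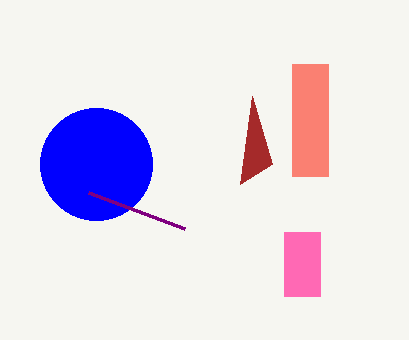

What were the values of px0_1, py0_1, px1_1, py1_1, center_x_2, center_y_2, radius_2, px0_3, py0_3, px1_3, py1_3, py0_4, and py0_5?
px0_1 = 292, py0_1 = 64, px1_1 = 328, py1_1 = 176, center_x_2 = 96, center_y_2 = 164, radius_2 = 56, px0_3 = 284, py0_3 = 232, px1_3 = 320, py1_3 = 296, py0_4 = 192, py0_5 = 164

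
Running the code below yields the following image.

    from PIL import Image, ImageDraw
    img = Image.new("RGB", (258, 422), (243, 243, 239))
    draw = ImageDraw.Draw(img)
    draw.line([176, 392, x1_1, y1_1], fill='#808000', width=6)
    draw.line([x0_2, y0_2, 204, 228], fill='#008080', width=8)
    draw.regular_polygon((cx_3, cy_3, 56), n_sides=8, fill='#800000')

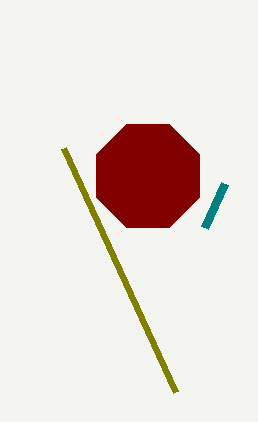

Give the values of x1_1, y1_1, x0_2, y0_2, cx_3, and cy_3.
x1_1 = 64; y1_1 = 148; x0_2 = 224; y0_2 = 184; cx_3 = 148; cy_3 = 176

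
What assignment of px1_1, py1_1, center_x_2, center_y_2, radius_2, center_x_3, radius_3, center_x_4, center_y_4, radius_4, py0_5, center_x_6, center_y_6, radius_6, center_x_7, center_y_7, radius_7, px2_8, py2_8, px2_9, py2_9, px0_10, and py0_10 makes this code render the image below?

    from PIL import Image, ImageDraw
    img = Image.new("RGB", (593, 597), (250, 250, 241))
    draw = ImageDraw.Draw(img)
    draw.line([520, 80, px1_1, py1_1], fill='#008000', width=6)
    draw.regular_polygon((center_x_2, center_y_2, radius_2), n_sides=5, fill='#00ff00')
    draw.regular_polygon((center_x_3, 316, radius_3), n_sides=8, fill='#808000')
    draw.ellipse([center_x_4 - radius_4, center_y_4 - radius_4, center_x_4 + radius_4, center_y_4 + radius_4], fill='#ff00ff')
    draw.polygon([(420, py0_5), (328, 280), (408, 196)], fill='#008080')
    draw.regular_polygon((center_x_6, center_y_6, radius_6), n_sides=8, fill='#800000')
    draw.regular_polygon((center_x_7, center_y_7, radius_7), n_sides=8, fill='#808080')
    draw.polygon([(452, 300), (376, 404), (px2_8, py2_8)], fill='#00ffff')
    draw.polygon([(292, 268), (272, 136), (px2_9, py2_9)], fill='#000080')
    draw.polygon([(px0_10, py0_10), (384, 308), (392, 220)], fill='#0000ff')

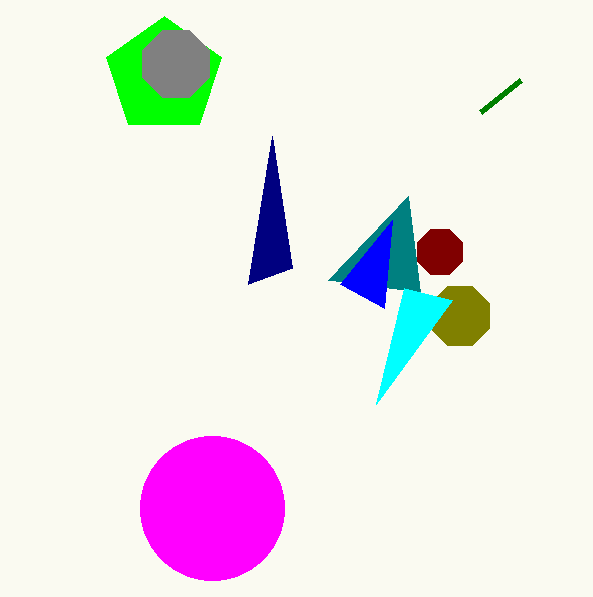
px1_1 = 480; py1_1 = 112; center_x_2 = 164; center_y_2 = 76; radius_2 = 60; center_x_3 = 460; radius_3 = 32; center_x_4 = 212; center_y_4 = 508; radius_4 = 72; py0_5 = 292; center_x_6 = 440; center_y_6 = 252; radius_6 = 24; center_x_7 = 176; center_y_7 = 64; radius_7 = 36; px2_8 = 404; py2_8 = 288; px2_9 = 248; py2_9 = 284; px0_10 = 340; py0_10 = 284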